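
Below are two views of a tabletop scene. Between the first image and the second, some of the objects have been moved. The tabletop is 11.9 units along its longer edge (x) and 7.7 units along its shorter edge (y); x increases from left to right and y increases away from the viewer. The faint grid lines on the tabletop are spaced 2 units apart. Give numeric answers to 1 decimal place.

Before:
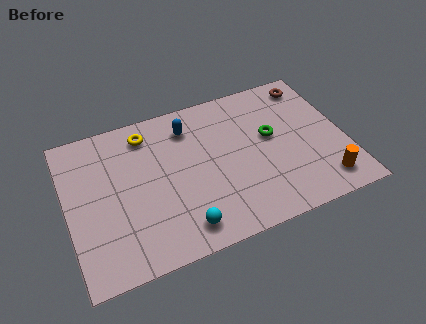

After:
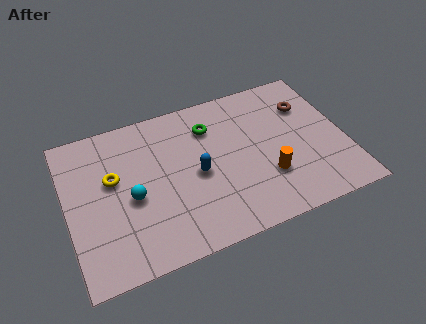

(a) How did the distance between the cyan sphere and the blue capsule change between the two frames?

-2.2

They were about 5.0 units apart before and 2.8 after — 2.2 units closer together.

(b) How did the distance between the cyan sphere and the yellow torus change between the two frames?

-3.9

The distance was about 5.3 in the first image and 1.4 in the second, so they moved 3.9 units closer together.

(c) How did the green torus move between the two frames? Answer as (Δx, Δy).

(-2.5, 1.4)

The green torus started near (8.8, 4.4) and ended near (6.3, 5.8).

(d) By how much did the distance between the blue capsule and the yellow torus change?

+1.8

The distance was about 1.8 in the first image and 3.6 in the second, so they moved 1.8 units further apart.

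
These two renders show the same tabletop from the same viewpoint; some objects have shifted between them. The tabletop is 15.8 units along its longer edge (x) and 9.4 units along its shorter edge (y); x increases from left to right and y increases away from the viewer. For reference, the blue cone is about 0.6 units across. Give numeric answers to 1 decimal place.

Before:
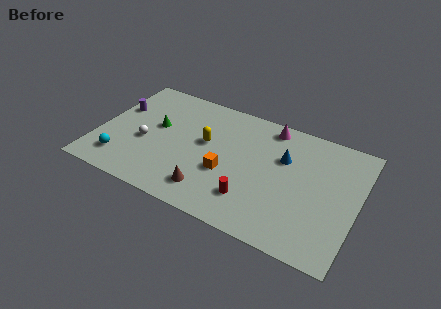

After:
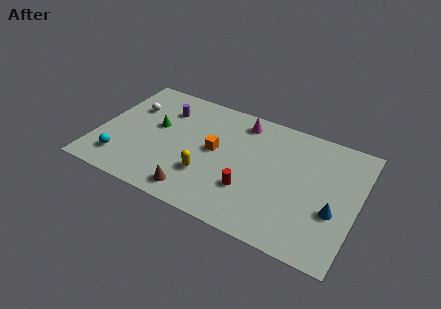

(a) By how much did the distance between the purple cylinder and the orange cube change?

-3.6

They were about 7.5 units apart before and 3.9 after — 3.6 units closer together.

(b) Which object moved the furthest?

the blue cone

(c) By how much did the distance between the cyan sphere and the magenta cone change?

-1.5

Before: roughly 10.6 units apart; after: 9.1. That's 1.5 units closer together.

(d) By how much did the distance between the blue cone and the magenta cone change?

+5.2

They were about 2.4 units apart before and 7.6 after — 5.2 units further apart.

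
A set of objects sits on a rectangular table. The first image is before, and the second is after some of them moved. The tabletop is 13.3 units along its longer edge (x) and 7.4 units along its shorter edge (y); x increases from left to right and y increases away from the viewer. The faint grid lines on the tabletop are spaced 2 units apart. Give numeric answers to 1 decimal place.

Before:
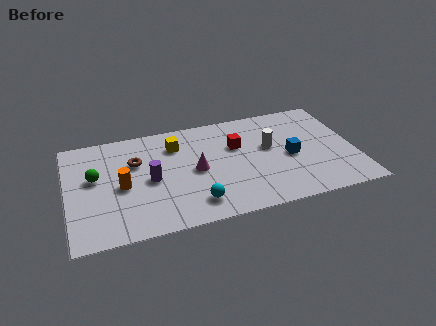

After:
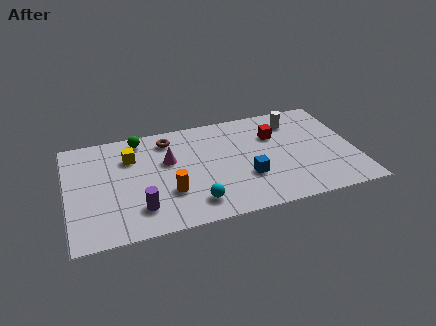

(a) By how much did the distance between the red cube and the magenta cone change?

+2.7

Before: roughly 2.3 units apart; after: 5.0. That's 2.7 units further apart.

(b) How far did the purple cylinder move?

1.9

The purple cylinder moved from about (3.8, 3.5) to (3.2, 1.7), a distance of √(0.6² + 1.8²) ≈ 1.9.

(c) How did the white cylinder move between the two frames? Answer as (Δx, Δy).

(1.3, 1.6)

From the two frames, the white cylinder sits at roughly (9.4, 4.3) before and (10.7, 5.9) after.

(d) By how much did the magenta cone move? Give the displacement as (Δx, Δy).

(-1.2, 1.0)

The magenta cone was at about (5.9, 3.6) and moved to about (4.7, 4.6).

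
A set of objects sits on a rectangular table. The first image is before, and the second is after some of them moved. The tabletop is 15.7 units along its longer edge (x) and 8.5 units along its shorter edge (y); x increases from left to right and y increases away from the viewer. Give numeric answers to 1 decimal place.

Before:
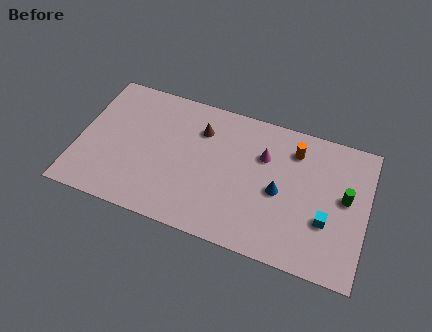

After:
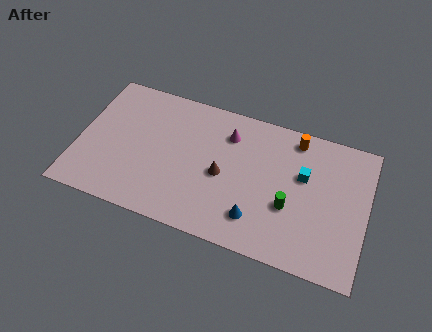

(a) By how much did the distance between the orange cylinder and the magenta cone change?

+1.9

Before: roughly 1.8 units apart; after: 3.7. That's 1.9 units further apart.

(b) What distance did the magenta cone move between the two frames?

2.1

The magenta cone moved from about (10.0, 5.8) to (8.0, 6.5), a distance of √(2.0² + 0.7²) ≈ 2.1.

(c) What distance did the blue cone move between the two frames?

2.3

The blue cone moved from about (11.0, 3.9) to (9.9, 1.9), a distance of √(1.1² + 2.0²) ≈ 2.3.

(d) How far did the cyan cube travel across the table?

2.7

From (13.6, 3.0) to (12.2, 5.3), the cyan cube covered √(1.4² + 2.3²) ≈ 2.7 units.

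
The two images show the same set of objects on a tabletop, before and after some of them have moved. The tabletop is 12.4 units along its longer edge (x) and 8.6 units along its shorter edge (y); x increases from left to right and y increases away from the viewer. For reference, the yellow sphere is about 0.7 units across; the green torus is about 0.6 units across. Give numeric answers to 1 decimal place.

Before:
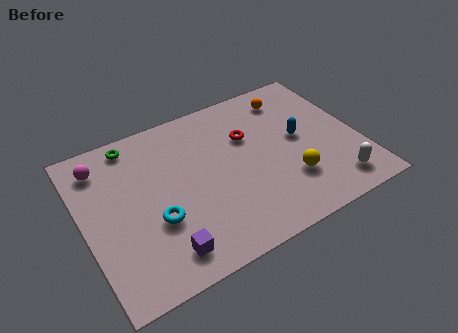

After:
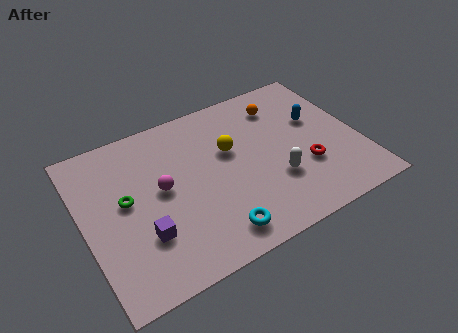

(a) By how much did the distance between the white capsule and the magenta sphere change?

-6.1

The distance was about 11.3 in the first image and 5.2 in the second, so they moved 6.1 units closer together.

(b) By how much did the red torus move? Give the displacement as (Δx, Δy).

(2.2, -2.8)

From the two frames, the red torus sits at roughly (7.6, 5.7) before and (9.8, 2.9) after.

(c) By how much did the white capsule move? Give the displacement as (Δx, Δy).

(-2.5, 1.4)

The white capsule started near (10.9, 1.4) and ended near (8.4, 2.8).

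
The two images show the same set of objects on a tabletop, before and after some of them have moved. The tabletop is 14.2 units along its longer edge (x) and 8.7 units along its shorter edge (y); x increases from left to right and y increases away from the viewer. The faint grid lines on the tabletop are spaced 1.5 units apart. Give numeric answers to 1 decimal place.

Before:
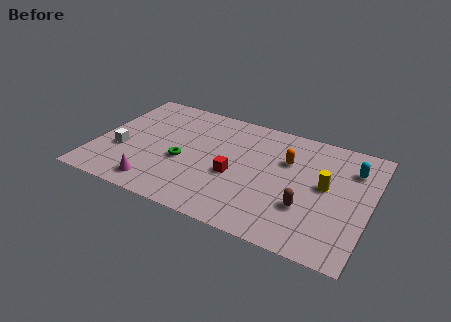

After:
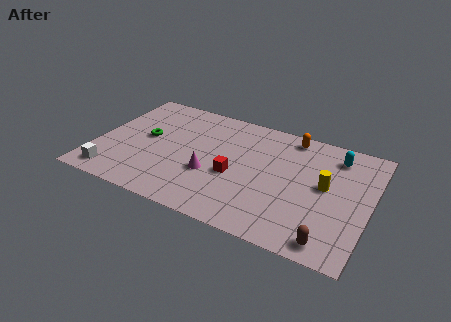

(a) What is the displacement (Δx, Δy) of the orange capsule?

(0.0, 1.9)

The orange capsule was at about (9.8, 5.8) and moved to about (9.8, 7.7).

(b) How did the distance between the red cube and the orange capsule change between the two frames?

+1.5

Before: roughly 3.3 units apart; after: 4.8. That's 1.5 units further apart.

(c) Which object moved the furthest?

the magenta cone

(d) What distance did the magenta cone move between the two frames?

3.2

From (3.5, 1.3) to (6.1, 3.2), the magenta cone covered √(2.6² + 1.9²) ≈ 3.2 units.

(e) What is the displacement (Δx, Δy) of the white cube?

(-0.2, -2.0)

The white cube was at about (1.4, 3.2) and moved to about (1.2, 1.2).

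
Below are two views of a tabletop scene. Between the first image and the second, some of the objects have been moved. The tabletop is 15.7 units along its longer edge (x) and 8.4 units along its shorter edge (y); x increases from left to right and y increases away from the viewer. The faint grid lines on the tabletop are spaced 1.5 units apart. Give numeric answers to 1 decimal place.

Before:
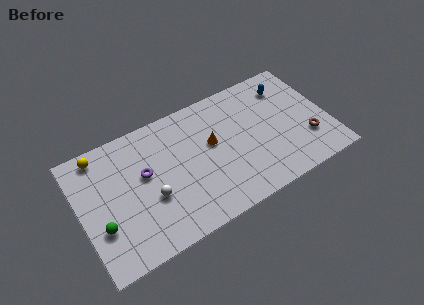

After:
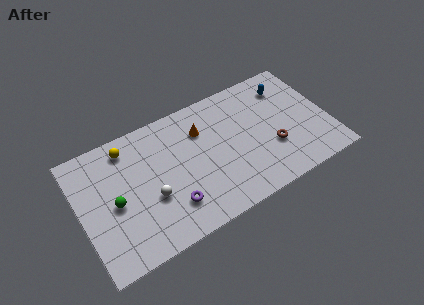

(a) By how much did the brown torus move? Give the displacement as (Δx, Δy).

(-2.2, 0.4)

The brown torus was at about (14.2, 2.5) and moved to about (12.0, 2.9).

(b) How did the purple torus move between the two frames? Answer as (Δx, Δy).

(1.3, -2.8)

From the two frames, the purple torus sits at roughly (4.1, 4.9) before and (5.4, 2.1) after.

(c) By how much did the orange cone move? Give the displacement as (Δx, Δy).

(-0.5, 1.2)

From the two frames, the orange cone sits at roughly (8.4, 4.9) before and (7.9, 6.1) after.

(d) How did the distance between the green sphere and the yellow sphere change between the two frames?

-1.2

The distance was about 4.6 in the first image and 3.4 in the second, so they moved 1.2 units closer together.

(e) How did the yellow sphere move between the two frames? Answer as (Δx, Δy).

(1.7, -0.3)

The yellow sphere started near (1.6, 7.4) and ended near (3.3, 7.1).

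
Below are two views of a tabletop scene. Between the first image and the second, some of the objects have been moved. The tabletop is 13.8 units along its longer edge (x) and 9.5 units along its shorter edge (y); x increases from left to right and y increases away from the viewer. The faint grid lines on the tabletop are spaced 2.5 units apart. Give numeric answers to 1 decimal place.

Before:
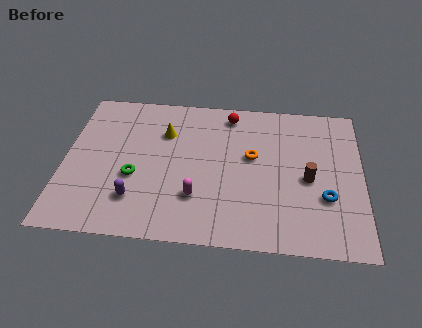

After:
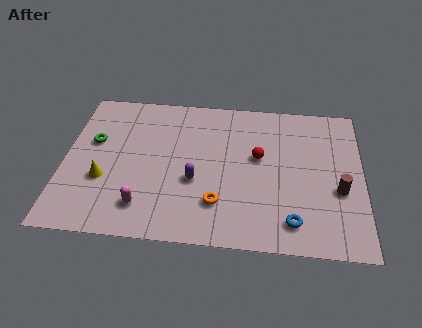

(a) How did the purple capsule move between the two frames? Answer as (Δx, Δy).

(2.7, 1.4)

From the two frames, the purple capsule sits at roughly (3.4, 2.3) before and (6.1, 3.7) after.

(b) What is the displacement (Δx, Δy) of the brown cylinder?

(1.4, -0.6)

The brown cylinder started near (11.3, 4.3) and ended near (12.7, 3.7).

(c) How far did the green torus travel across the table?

2.9

From (3.3, 3.7) to (1.3, 5.8), the green torus covered √(2.0² + 2.1²) ≈ 2.9 units.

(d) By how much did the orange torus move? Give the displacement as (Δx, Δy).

(-1.5, -3.1)

The orange torus was at about (8.7, 5.5) and moved to about (7.2, 2.4).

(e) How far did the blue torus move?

2.2

The blue torus moved from about (12.1, 3.2) to (10.6, 1.6), a distance of √(1.5² + 1.6²) ≈ 2.2.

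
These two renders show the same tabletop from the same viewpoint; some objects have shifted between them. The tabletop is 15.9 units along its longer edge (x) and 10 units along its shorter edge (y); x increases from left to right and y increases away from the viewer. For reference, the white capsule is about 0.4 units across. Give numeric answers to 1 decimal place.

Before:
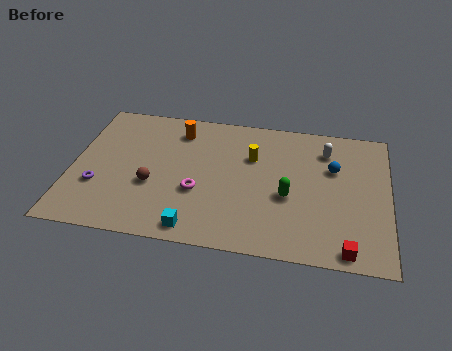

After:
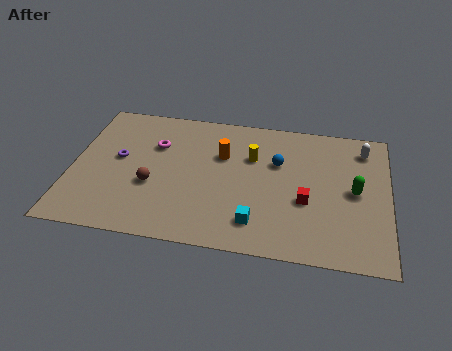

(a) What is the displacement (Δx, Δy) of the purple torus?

(0.9, 2.2)

The purple torus started near (1.4, 3.3) and ended near (2.3, 5.5).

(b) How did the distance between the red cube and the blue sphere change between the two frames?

-2.7

Before: roughly 5.7 units apart; after: 3.0. That's 2.7 units closer together.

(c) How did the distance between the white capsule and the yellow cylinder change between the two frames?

+1.9

They were about 3.9 units apart before and 5.8 after — 1.9 units further apart.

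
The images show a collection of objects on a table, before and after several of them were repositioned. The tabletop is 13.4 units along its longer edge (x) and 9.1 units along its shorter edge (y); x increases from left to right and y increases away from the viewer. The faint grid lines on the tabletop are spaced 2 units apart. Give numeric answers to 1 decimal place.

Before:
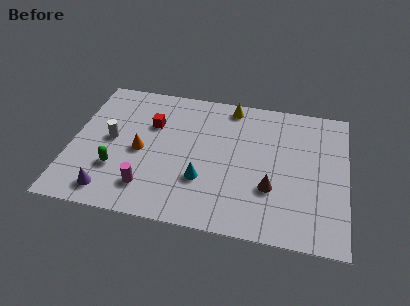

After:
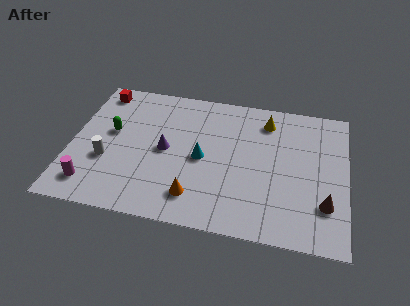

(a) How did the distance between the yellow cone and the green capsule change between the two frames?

+0.3

Before: roughly 7.5 units apart; after: 7.8. That's 0.3 units further apart.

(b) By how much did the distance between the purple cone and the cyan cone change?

-2.9

Before: roughly 4.7 units apart; after: 1.8. That's 2.9 units closer together.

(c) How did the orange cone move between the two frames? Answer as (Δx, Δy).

(2.8, -2.4)

The orange cone started near (3.4, 4.2) and ended near (6.2, 1.8).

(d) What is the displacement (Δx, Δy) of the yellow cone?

(1.8, -0.7)

From the two frames, the yellow cone sits at roughly (7.6, 8.1) before and (9.4, 7.4) after.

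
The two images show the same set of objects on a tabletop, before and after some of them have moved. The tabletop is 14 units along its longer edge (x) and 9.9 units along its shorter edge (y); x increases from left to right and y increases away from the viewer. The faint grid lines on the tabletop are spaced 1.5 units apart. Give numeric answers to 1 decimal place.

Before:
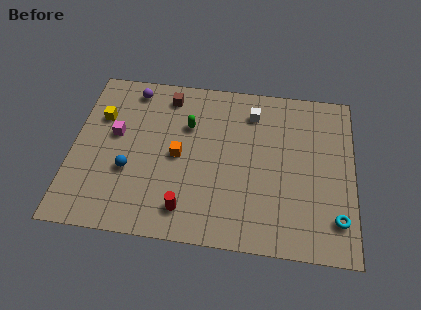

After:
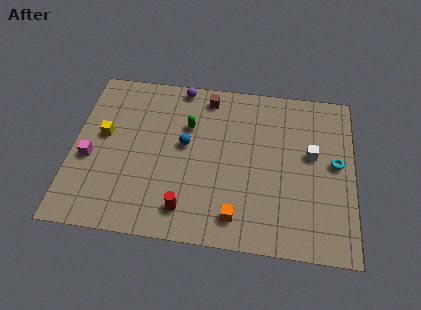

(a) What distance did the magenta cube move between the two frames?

2.0

The magenta cube moved from about (2.1, 5.7) to (0.9, 4.1), a distance of √(1.2² + 1.6²) ≈ 2.0.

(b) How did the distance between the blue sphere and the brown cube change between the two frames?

-1.8

Before: roughly 5.1 units apart; after: 3.3. That's 1.8 units closer together.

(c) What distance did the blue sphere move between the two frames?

3.3

The blue sphere moved from about (2.9, 3.6) to (5.6, 5.5), a distance of √(2.7² + 1.9²) ≈ 3.3.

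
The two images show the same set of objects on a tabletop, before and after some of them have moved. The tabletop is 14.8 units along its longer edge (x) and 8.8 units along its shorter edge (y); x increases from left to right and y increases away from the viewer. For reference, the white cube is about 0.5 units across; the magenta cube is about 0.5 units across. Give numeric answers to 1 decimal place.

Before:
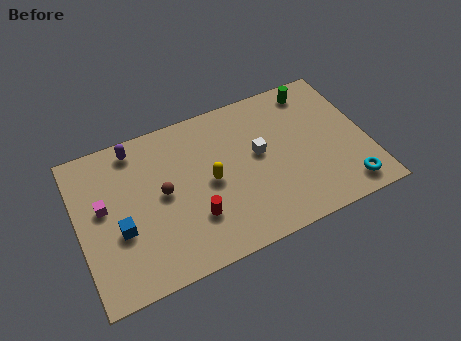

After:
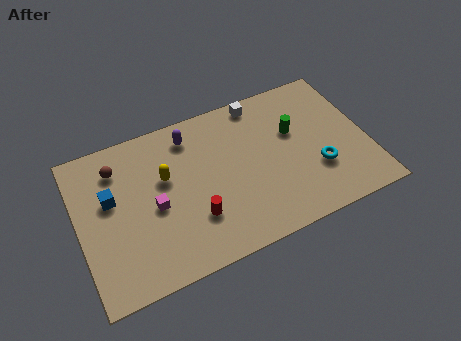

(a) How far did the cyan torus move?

2.1

From (13.4, 1.3) to (12.1, 2.9), the cyan torus covered √(1.3² + 1.6²) ≈ 2.1 units.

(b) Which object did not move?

the red cylinder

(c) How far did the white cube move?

3.0

The white cube moved from about (9.3, 4.9) to (9.7, 7.9), a distance of √(0.4² + 3.0²) ≈ 3.0.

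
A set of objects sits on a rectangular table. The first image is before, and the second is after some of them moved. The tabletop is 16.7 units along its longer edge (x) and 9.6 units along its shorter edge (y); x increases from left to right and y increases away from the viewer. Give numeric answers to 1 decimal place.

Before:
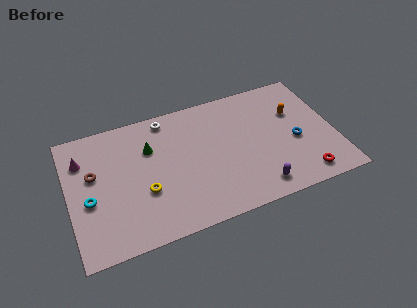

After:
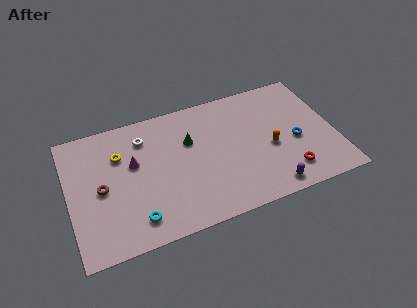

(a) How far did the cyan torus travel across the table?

3.5

The cyan torus moved from about (1.2, 4.0) to (3.9, 1.7), a distance of √(2.7² + 2.3²) ≈ 3.5.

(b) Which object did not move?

the blue torus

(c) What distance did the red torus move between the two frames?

1.1

From (14.4, 1.3) to (13.5, 1.9), the red torus covered √(0.9² + 0.6²) ≈ 1.1 units.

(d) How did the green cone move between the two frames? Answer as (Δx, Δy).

(2.5, -0.3)

From the two frames, the green cone sits at roughly (5.2, 6.6) before and (7.7, 6.3) after.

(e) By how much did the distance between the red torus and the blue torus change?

-0.5

The distance was about 2.8 in the first image and 2.3 in the second, so they moved 0.5 units closer together.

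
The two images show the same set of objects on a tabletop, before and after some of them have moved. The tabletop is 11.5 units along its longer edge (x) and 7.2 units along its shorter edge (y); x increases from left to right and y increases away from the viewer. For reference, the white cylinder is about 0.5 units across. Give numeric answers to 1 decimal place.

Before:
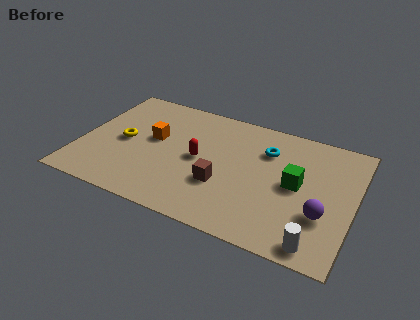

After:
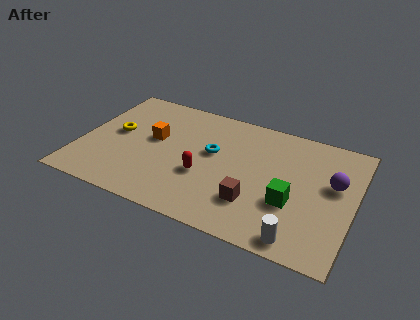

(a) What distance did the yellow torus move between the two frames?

0.6

The yellow torus moved from about (1.8, 3.5) to (1.4, 3.9), a distance of √(0.4² + 0.4²) ≈ 0.6.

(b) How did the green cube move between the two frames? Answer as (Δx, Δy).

(-0.1, -1.1)

The green cube was at about (9.1, 3.7) and moved to about (9.0, 2.6).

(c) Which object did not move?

the orange cube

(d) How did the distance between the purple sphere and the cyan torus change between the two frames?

+1.3

Before: roughly 3.8 units apart; after: 5.1. That's 1.3 units further apart.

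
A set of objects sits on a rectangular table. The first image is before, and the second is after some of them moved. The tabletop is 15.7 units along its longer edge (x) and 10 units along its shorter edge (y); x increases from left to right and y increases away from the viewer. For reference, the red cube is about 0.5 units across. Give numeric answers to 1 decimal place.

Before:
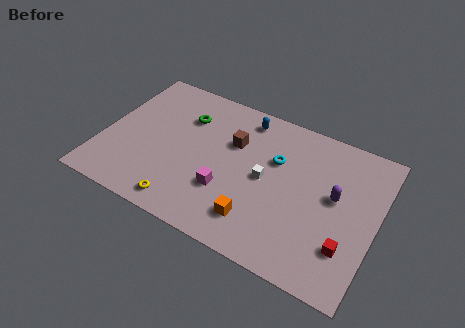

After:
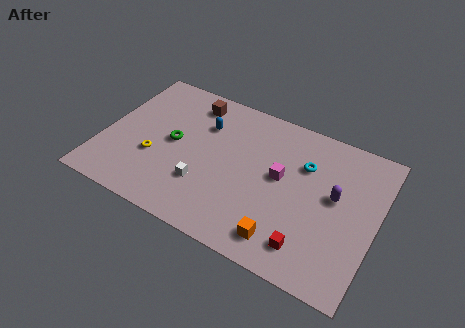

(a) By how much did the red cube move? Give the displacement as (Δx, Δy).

(-2.0, -0.9)

From the two frames, the red cube sits at roughly (14.3, 2.7) before and (12.3, 1.8) after.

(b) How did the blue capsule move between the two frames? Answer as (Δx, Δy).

(-2.2, -1.5)

From the two frames, the blue capsule sits at roughly (7.7, 8.6) before and (5.5, 7.1) after.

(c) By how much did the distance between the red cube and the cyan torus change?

-0.7

Before: roughly 5.9 units apart; after: 5.2. That's 0.7 units closer together.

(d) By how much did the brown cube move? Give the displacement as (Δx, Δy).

(-2.7, 1.8)

The brown cube was at about (7.3, 6.6) and moved to about (4.6, 8.4).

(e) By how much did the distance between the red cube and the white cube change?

+0.9

The distance was about 5.4 in the first image and 6.3 in the second, so they moved 0.9 units further apart.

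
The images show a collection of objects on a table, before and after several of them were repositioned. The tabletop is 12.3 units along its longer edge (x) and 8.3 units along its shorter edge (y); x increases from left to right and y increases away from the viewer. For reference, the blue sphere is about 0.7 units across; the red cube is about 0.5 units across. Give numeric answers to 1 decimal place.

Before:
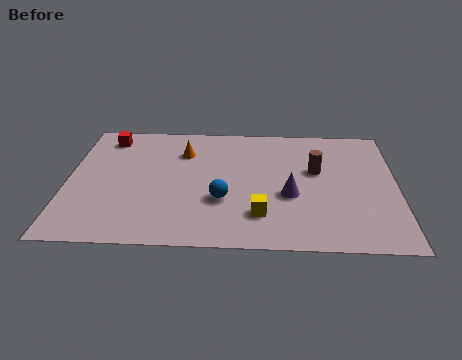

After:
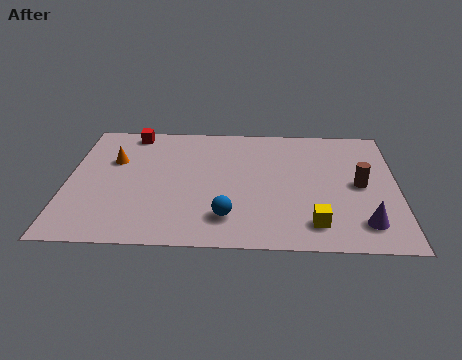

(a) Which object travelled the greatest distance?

the purple cone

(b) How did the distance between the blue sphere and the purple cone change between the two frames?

+2.5

Before: roughly 2.5 units apart; after: 5.0. That's 2.5 units further apart.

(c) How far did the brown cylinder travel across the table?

1.8

The brown cylinder moved from about (9.3, 5.0) to (10.9, 4.1), a distance of √(1.6² + 0.9²) ≈ 1.8.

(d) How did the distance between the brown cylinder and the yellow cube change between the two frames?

-0.6

They were about 3.7 units apart before and 3.1 after — 0.6 units closer together.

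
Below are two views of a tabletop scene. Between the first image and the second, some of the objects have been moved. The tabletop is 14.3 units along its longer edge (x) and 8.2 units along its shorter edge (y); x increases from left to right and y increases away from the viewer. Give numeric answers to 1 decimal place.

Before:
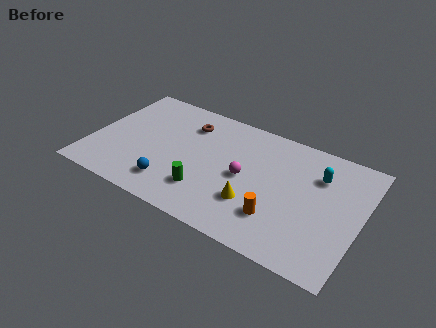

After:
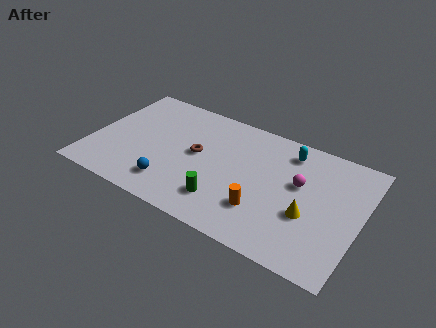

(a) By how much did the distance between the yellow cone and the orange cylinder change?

+1.1

Before: roughly 1.3 units apart; after: 2.4. That's 1.1 units further apart.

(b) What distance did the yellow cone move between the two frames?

2.9

The yellow cone was near (8.9, 2.5) before and (11.7, 3.1) after, so it travelled √(2.8² + 0.6²) ≈ 2.9 units.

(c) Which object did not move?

the blue sphere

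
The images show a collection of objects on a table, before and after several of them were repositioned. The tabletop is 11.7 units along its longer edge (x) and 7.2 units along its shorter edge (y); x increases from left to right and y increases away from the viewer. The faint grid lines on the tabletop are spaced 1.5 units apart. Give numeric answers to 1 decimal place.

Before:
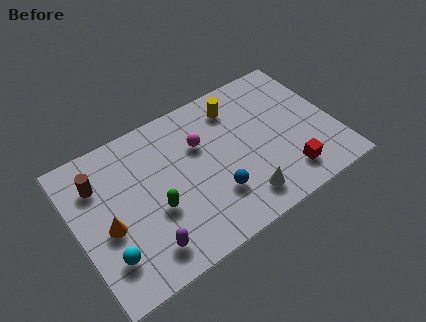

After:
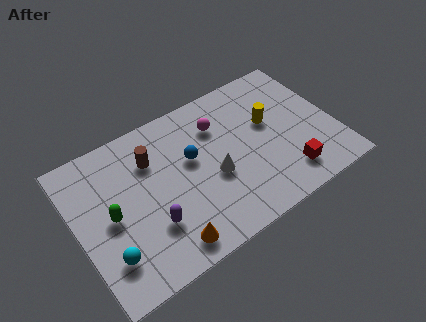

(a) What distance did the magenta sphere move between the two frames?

1.0

The magenta sphere was near (5.8, 4.8) before and (6.7, 5.3) after, so it travelled √(0.9² + 0.5²) ≈ 1.0 units.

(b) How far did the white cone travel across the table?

2.0

From (7.1, 1.3) to (6.1, 3.0), the white cone covered √(1.0² + 1.7²) ≈ 2.0 units.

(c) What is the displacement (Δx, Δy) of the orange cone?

(2.3, -2.1)

The orange cone started near (1.3, 3.1) and ended near (3.6, 1.0).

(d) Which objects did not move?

the red cube and the cyan sphere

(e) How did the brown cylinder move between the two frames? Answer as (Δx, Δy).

(2.4, -0.1)

The brown cylinder started near (1.2, 5.3) and ended near (3.6, 5.2).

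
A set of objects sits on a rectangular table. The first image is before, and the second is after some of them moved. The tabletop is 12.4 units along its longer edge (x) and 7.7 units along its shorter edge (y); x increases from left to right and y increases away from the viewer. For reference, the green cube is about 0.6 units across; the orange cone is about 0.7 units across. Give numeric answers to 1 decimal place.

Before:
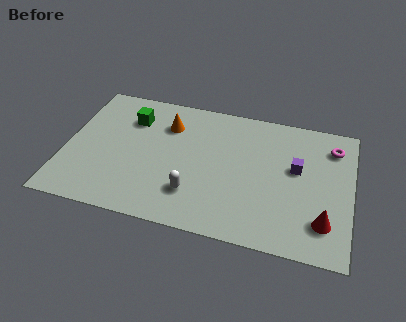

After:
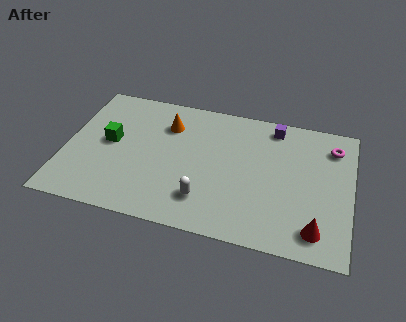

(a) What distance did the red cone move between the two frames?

0.6

The red cone was near (11.3, 1.8) before and (11.0, 1.3) after, so it travelled √(0.3² + 0.5²) ≈ 0.6 units.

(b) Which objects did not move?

the orange cone and the magenta torus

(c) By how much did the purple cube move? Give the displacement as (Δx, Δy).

(-1.1, 2.2)

The purple cube started near (10.0, 4.5) and ended near (8.9, 6.7).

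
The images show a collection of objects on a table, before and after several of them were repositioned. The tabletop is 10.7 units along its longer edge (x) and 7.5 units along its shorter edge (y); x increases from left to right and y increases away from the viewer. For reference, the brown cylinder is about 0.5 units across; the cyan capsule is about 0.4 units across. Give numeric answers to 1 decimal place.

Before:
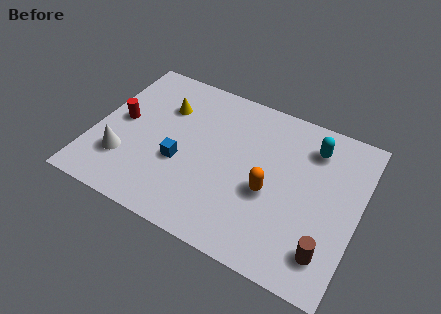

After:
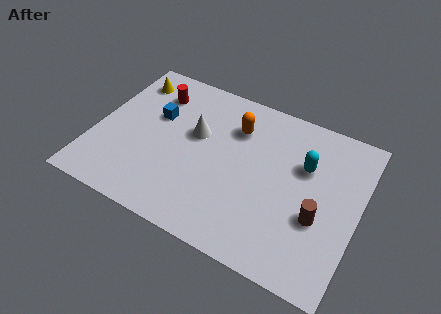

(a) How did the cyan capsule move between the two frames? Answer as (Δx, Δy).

(-0.2, -1.0)

From the two frames, the cyan capsule sits at roughly (8.6, 5.9) before and (8.4, 4.9) after.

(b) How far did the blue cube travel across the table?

2.2

The blue cube moved from about (3.6, 2.9) to (2.3, 4.7), a distance of √(1.3² + 1.8²) ≈ 2.2.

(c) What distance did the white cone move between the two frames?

3.5

The white cone was near (1.4, 2.1) before and (4.0, 4.5) after, so it travelled √(2.6² + 2.4²) ≈ 3.5 units.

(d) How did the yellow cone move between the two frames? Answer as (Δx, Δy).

(-1.6, 0.8)

From the two frames, the yellow cone sits at roughly (2.6, 5.3) before and (1.0, 6.1) after.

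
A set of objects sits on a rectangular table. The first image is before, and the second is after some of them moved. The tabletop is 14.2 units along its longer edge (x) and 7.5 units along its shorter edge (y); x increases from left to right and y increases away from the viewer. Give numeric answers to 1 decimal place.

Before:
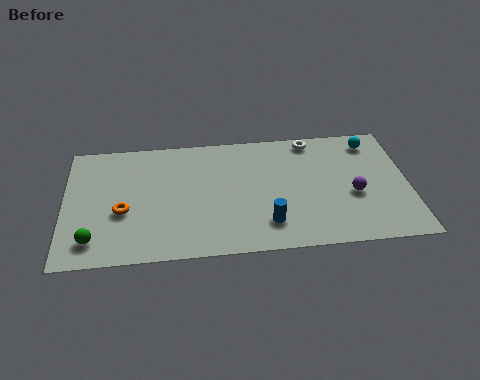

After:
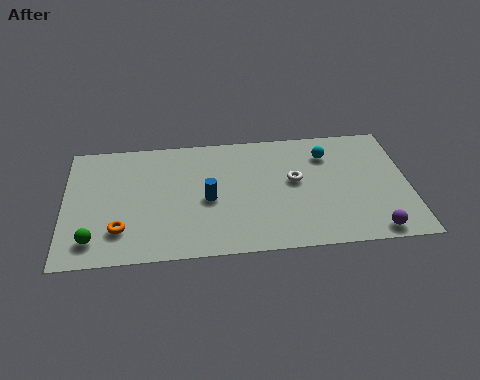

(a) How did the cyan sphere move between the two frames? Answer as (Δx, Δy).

(-1.9, -0.6)

From the two frames, the cyan sphere sits at roughly (12.8, 6.3) before and (10.9, 5.7) after.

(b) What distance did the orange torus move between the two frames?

1.1

From (2.4, 3.0) to (2.3, 1.9), the orange torus covered √(0.1² + 1.1²) ≈ 1.1 units.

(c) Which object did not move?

the green sphere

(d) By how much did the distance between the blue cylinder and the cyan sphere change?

-0.9

Before: roughly 6.4 units apart; after: 5.5. That's 0.9 units closer together.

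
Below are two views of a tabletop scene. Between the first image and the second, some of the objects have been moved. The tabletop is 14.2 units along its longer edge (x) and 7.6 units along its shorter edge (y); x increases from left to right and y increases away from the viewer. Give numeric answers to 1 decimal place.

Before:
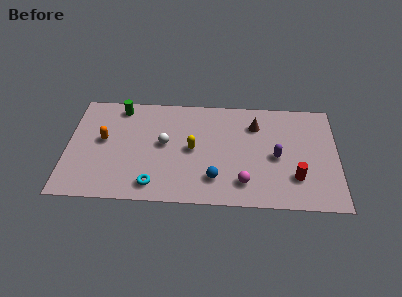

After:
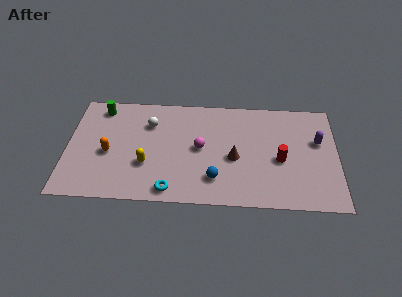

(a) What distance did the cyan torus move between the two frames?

0.9

From (4.6, 1.2) to (5.5, 0.9), the cyan torus covered √(0.9² + 0.3²) ≈ 0.9 units.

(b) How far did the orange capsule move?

0.9

From (1.9, 4.2) to (2.2, 3.3), the orange capsule covered √(0.3² + 0.9²) ≈ 0.9 units.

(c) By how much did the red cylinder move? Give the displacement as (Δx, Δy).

(-0.8, 1.2)

From the two frames, the red cylinder sits at roughly (12.0, 2.1) before and (11.2, 3.3) after.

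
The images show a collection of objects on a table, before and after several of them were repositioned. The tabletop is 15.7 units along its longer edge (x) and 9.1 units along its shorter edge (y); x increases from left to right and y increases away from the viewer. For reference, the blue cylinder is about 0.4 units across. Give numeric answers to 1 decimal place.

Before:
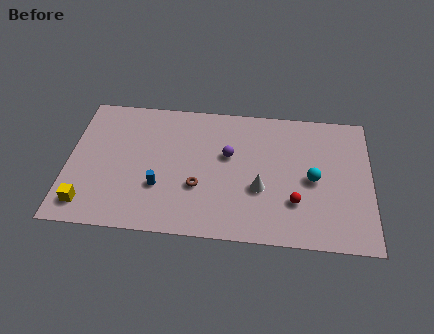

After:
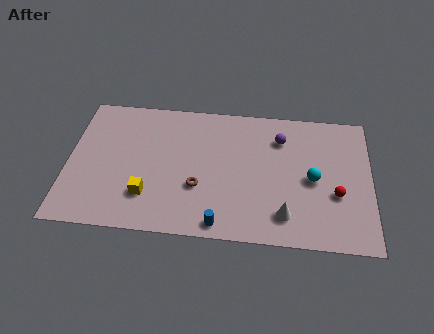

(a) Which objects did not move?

the brown torus and the cyan sphere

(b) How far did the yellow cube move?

3.2

From (1.1, 1.5) to (4.2, 2.4), the yellow cube covered √(3.1² + 0.9²) ≈ 3.2 units.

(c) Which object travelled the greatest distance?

the blue cylinder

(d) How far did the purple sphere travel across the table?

3.0

The purple sphere was near (8.3, 5.5) before and (11.0, 6.9) after, so it travelled √(2.7² + 1.4²) ≈ 3.0 units.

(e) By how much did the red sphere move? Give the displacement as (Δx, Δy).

(2.1, 0.7)

The red sphere was at about (11.8, 2.7) and moved to about (13.9, 3.4).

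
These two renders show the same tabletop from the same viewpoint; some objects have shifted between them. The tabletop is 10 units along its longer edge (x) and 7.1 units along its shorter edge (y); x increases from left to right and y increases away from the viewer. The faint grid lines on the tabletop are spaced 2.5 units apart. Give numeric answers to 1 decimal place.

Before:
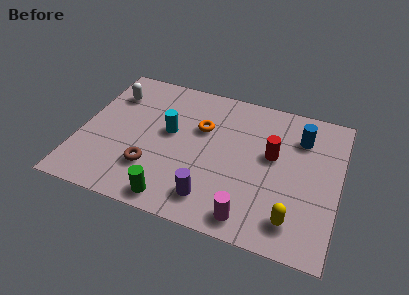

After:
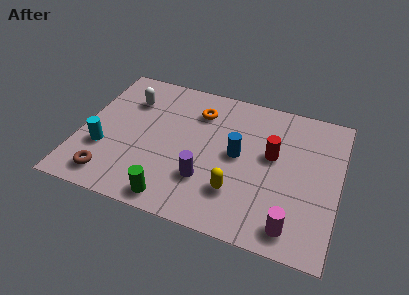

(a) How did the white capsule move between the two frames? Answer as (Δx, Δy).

(0.7, -0.1)

The white capsule was at about (1.0, 5.3) and moved to about (1.7, 5.2).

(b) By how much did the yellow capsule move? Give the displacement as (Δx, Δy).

(-2.2, 0.6)

The yellow capsule was at about (8.4, 1.3) and moved to about (6.2, 1.9).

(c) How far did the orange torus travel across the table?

0.8

From (4.6, 4.6) to (4.4, 5.4), the orange torus covered √(0.2² + 0.8²) ≈ 0.8 units.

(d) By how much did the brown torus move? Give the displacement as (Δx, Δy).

(-1.5, -0.9)

The brown torus started near (2.9, 2.0) and ended near (1.4, 1.1).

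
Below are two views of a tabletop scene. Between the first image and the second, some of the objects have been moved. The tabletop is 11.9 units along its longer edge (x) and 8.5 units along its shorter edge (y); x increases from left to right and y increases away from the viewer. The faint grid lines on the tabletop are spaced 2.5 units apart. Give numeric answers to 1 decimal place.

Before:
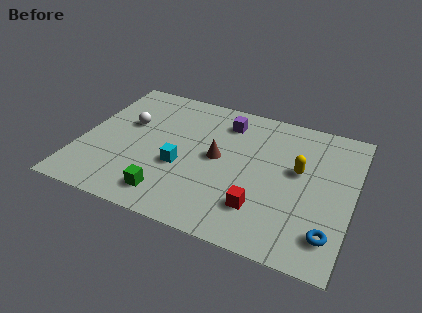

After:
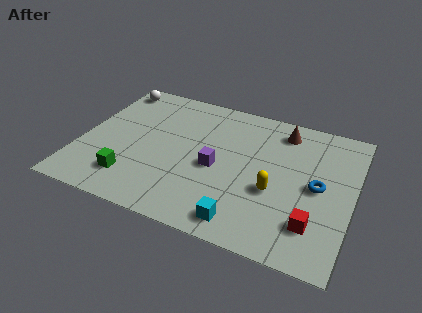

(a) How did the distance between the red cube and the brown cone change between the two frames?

+2.3

They were about 3.1 units apart before and 5.4 after — 2.3 units further apart.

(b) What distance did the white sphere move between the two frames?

2.4

From (1.9, 5.2) to (0.9, 7.4), the white sphere covered √(1.0² + 2.2²) ≈ 2.4 units.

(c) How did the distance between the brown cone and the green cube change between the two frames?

+4.6

They were about 3.5 units apart before and 8.1 after — 4.6 units further apart.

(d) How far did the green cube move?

1.7

The green cube was near (4.2, 1.4) before and (2.5, 1.8) after, so it travelled √(1.7² + 0.4²) ≈ 1.7 units.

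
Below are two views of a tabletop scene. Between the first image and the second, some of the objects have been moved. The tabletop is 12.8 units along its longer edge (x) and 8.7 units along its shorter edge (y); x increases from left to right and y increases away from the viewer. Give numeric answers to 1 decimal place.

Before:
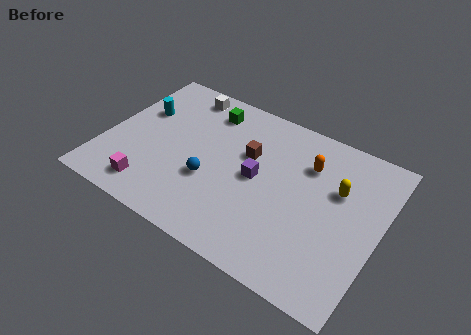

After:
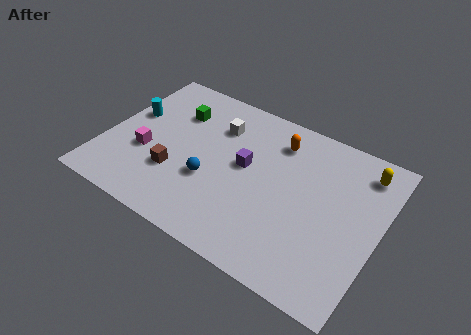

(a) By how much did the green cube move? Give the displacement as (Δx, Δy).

(-1.4, -0.8)

The green cube started near (4.3, 7.1) and ended near (2.9, 6.3).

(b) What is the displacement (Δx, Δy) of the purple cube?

(-0.6, 0.4)

The purple cube was at about (7.1, 4.4) and moved to about (6.5, 4.8).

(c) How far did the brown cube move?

4.0

The brown cube was near (6.5, 5.5) before and (3.5, 2.8) after, so it travelled √(3.0² + 2.7²) ≈ 4.0 units.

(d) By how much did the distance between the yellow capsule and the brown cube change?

+5.1

Before: roughly 4.2 units apart; after: 9.3. That's 5.1 units further apart.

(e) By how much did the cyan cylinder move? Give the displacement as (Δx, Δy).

(-0.4, -0.4)

The cyan cylinder started near (1.3, 5.6) and ended near (0.9, 5.2).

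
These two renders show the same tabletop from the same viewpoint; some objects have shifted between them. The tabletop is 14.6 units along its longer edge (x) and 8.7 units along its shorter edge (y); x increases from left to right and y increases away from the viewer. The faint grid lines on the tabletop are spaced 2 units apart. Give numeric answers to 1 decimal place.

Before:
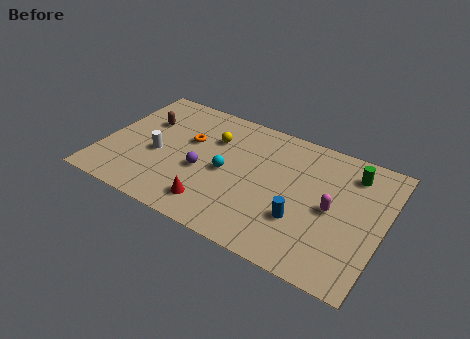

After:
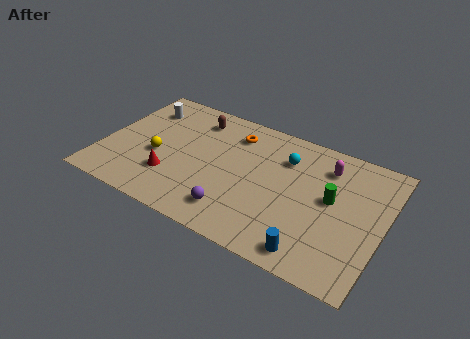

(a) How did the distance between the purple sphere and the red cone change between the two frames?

+1.4

They were about 2.2 units apart before and 3.6 after — 1.4 units further apart.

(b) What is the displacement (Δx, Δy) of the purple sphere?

(2.0, -1.9)

The purple sphere started near (5.3, 3.6) and ended near (7.3, 1.7).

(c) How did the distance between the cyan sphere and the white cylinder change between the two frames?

+4.1

They were about 3.6 units apart before and 7.7 after — 4.1 units further apart.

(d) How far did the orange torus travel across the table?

2.7

From (4.3, 5.4) to (6.5, 6.9), the orange torus covered √(2.2² + 1.5²) ≈ 2.7 units.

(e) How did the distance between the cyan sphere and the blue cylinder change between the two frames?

+1.4

The distance was about 4.3 in the first image and 5.7 in the second, so they moved 1.4 units further apart.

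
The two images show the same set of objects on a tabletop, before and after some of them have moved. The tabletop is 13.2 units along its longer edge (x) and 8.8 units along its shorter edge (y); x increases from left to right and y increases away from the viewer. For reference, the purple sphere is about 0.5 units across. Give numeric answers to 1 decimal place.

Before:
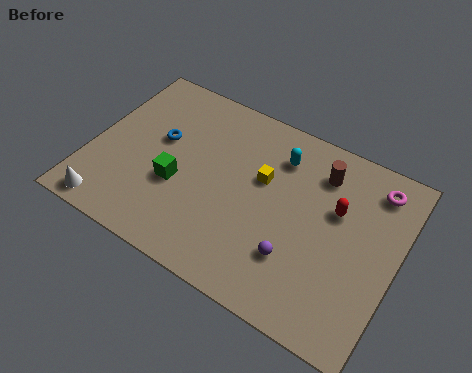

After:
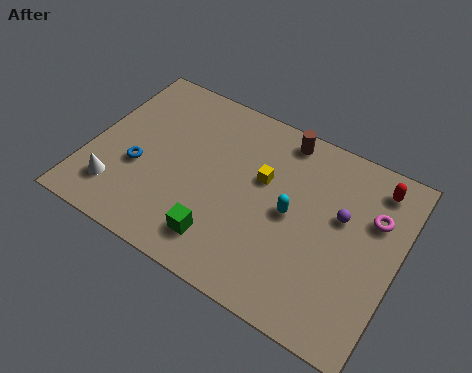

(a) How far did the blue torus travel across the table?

1.9

The blue torus was near (2.8, 5.2) before and (2.2, 3.4) after, so it travelled √(0.6² + 1.8²) ≈ 1.9 units.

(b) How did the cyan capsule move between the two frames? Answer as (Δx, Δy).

(0.9, -2.4)

From the two frames, the cyan capsule sits at roughly (7.8, 6.8) before and (8.7, 4.4) after.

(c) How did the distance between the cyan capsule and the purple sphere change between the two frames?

-2.3

The distance was about 4.5 in the first image and 2.2 in the second, so they moved 2.3 units closer together.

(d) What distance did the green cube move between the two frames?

2.8

The green cube was near (3.9, 3.4) before and (6.1, 1.7) after, so it travelled √(2.2² + 1.7²) ≈ 2.8 units.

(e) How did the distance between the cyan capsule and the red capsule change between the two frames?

+1.4

Before: roughly 3.0 units apart; after: 4.4. That's 1.4 units further apart.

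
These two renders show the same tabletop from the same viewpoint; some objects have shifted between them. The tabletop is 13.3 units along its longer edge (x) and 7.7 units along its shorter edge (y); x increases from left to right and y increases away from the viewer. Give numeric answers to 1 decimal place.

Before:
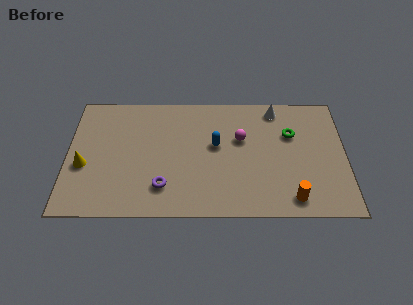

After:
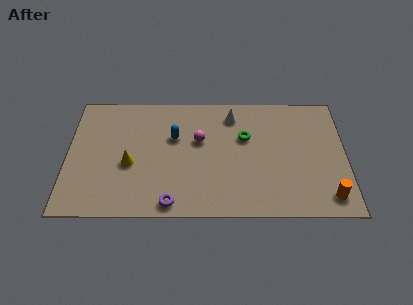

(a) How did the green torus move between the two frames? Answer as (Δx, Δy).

(-2.2, -0.2)

From the two frames, the green torus sits at roughly (10.7, 5.1) before and (8.5, 4.9) after.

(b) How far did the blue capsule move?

2.1

From (7.1, 4.4) to (5.1, 4.9), the blue capsule covered √(2.0² + 0.5²) ≈ 2.1 units.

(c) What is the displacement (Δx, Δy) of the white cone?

(-2.1, -0.4)

From the two frames, the white cone sits at roughly (10.0, 6.7) before and (7.9, 6.3) after.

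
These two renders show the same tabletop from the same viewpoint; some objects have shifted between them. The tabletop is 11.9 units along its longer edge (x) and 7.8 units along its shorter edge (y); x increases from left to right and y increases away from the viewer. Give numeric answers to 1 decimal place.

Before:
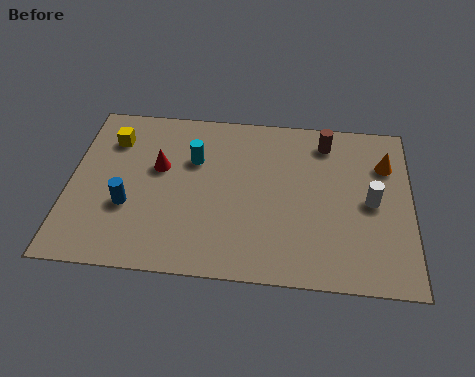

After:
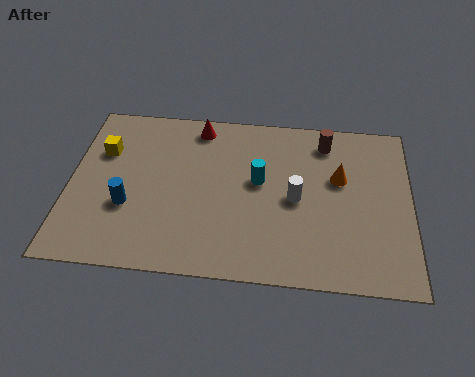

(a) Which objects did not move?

the blue cylinder and the brown cylinder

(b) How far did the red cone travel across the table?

2.5

The red cone moved from about (3.1, 4.7) to (4.4, 6.8), a distance of √(1.3² + 2.1²) ≈ 2.5.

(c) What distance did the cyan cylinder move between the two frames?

2.4

The cyan cylinder was near (4.3, 5.2) before and (6.6, 4.4) after, so it travelled √(2.3² + 0.8²) ≈ 2.4 units.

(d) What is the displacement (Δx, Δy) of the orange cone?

(-1.6, -0.8)

The orange cone was at about (11.0, 5.6) and moved to about (9.4, 4.8).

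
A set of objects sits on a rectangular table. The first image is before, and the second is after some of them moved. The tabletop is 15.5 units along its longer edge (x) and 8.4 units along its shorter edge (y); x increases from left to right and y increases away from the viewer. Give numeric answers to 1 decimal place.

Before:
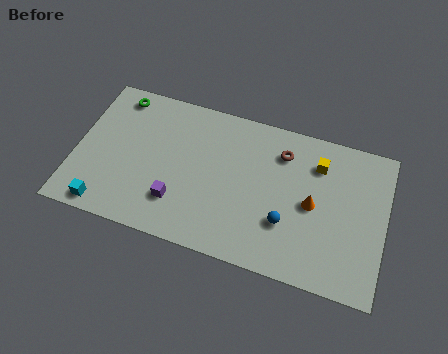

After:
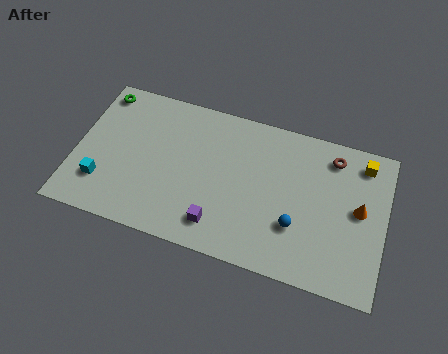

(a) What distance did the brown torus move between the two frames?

2.5

From (10.2, 6.5) to (12.7, 7.0), the brown torus covered √(2.5² + 0.5²) ≈ 2.5 units.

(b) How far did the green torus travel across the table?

0.9

The green torus moved from about (1.8, 7.3) to (0.9, 7.3), a distance of √(0.9² + 0.0²) ≈ 0.9.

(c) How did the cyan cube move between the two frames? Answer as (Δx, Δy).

(-0.3, 1.3)

From the two frames, the cyan cube sits at roughly (1.8, 0.9) before and (1.5, 2.2) after.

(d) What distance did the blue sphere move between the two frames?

0.5

From (10.7, 2.7) to (11.2, 2.7), the blue sphere covered √(0.5² + 0.0²) ≈ 0.5 units.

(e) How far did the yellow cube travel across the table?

2.3

The yellow cube moved from about (12.0, 6.4) to (14.2, 7.1), a distance of √(2.2² + 0.7²) ≈ 2.3.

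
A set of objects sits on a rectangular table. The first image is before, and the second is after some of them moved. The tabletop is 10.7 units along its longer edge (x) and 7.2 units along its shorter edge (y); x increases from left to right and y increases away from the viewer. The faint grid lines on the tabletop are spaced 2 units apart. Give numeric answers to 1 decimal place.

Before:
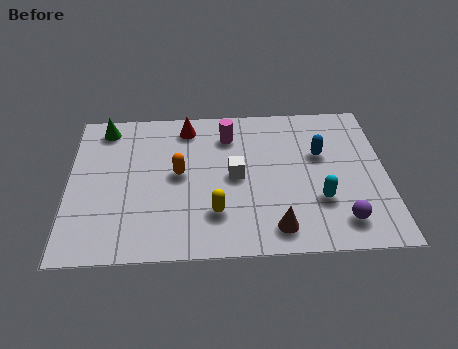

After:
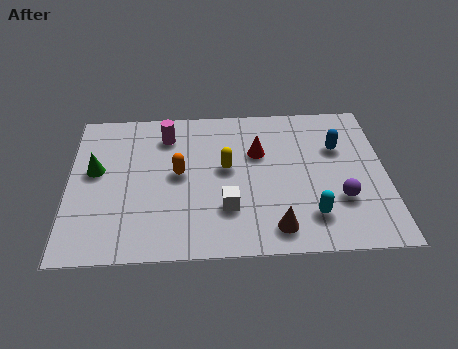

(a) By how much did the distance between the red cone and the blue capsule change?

-2.1

Before: roughly 4.8 units apart; after: 2.7. That's 2.1 units closer together.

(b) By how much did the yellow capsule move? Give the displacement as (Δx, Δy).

(0.4, 2.1)

The yellow capsule started near (4.9, 1.9) and ended near (5.3, 4.0).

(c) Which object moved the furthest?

the red cone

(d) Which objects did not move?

the orange capsule and the brown cone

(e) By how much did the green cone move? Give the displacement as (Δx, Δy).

(-0.3, -2.1)

The green cone started near (1.2, 6.2) and ended near (0.9, 4.1).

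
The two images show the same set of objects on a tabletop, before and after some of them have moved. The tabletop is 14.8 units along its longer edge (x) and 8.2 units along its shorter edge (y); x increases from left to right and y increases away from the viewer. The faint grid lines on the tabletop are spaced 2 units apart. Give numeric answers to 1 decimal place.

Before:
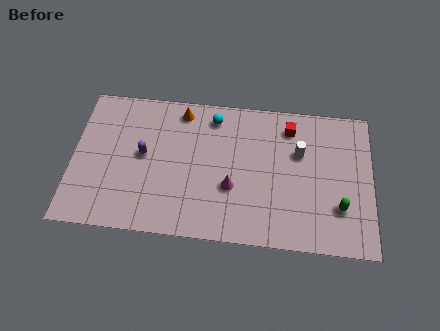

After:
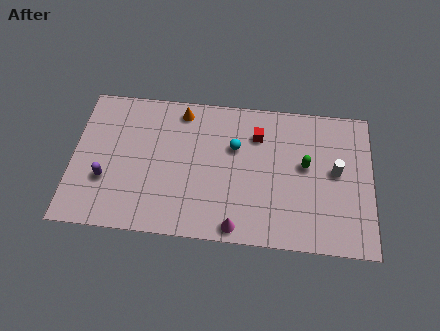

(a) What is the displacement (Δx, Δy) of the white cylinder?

(1.8, -0.9)

The white cylinder was at about (11.2, 5.3) and moved to about (13.0, 4.4).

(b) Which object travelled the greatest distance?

the green capsule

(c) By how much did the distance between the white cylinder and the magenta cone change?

+2.0

The distance was about 4.0 in the first image and 6.0 in the second, so they moved 2.0 units further apart.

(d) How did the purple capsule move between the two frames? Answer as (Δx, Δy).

(-1.8, -1.6)

The purple capsule was at about (3.5, 4.4) and moved to about (1.7, 2.8).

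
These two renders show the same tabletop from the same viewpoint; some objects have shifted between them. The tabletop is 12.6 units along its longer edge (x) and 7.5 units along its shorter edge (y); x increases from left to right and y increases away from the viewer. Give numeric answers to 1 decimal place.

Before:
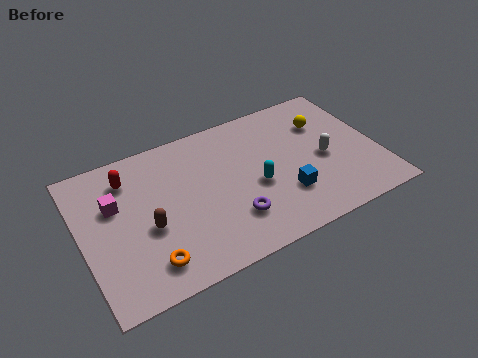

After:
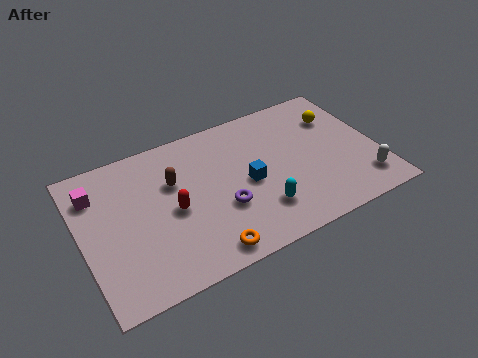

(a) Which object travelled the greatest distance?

the red capsule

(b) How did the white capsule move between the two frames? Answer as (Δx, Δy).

(1.4, -1.9)

The white capsule was at about (10.3, 3.4) and moved to about (11.7, 1.5).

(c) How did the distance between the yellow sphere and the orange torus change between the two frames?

-1.2

They were about 9.0 units apart before and 7.8 after — 1.2 units closer together.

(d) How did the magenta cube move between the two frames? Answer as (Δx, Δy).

(-0.7, 0.9)

The magenta cube was at about (1.5, 4.8) and moved to about (0.8, 5.7).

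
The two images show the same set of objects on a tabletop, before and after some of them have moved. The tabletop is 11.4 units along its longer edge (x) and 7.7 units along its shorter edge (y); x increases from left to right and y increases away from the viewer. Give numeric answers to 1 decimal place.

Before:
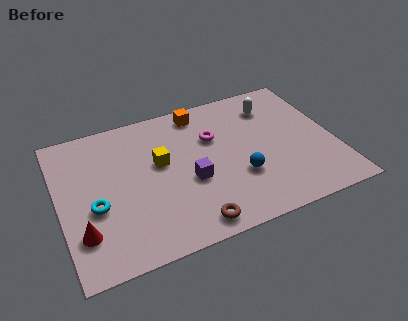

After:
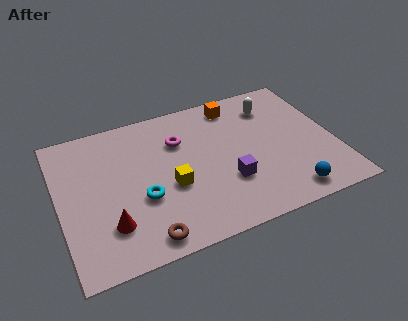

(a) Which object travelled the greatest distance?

the blue sphere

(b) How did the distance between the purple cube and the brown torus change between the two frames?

+1.7

The distance was about 2.2 in the first image and 3.9 in the second, so they moved 1.7 units further apart.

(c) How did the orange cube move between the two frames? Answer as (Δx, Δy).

(1.5, -0.1)

The orange cube was at about (6.1, 6.7) and moved to about (7.6, 6.6).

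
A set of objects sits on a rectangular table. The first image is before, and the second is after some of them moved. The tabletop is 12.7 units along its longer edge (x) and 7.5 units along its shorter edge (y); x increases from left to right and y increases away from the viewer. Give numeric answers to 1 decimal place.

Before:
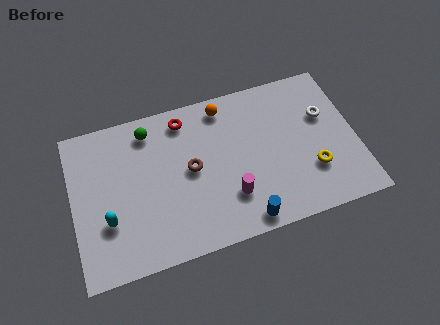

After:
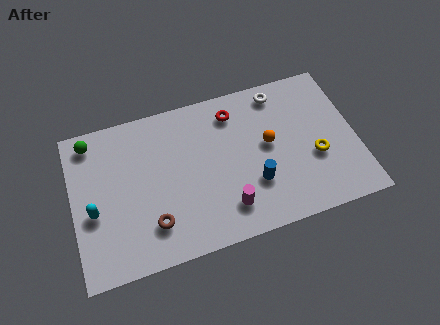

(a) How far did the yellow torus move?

0.6

The yellow torus was near (10.6, 2.3) before and (10.8, 2.9) after, so it travelled √(0.2² + 0.6²) ≈ 0.6 units.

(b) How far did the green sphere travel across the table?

2.6

The green sphere moved from about (3.6, 6.3) to (1.0, 6.5), a distance of √(2.6² + 0.2²) ≈ 2.6.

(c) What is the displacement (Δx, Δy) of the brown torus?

(-1.9, -2.1)

The brown torus was at about (5.3, 3.9) and moved to about (3.4, 1.8).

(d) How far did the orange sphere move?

3.0

The orange sphere was near (7.0, 6.5) before and (8.8, 4.1) after, so it travelled √(1.8² + 2.4²) ≈ 3.0 units.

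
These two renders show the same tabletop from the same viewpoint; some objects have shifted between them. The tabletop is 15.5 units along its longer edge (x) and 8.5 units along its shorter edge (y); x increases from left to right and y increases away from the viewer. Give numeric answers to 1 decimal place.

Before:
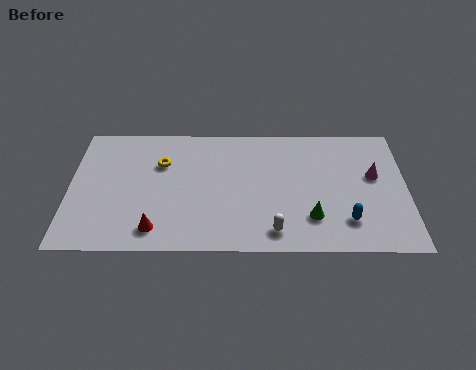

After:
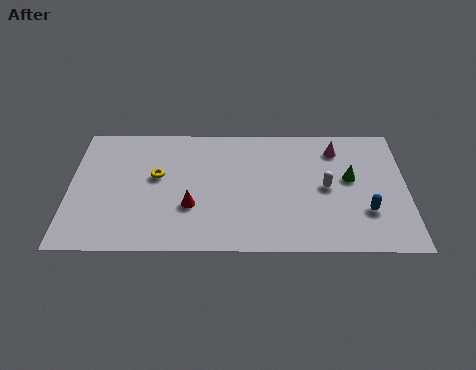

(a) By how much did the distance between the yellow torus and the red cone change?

-1.8

They were about 4.4 units apart before and 2.6 after — 1.8 units closer together.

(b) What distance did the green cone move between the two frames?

3.2

The green cone was near (11.1, 2.2) before and (12.9, 4.8) after, so it travelled √(1.8² + 2.6²) ≈ 3.2 units.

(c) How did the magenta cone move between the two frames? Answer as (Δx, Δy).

(-1.7, 1.8)

The magenta cone was at about (14.0, 5.0) and moved to about (12.3, 6.8).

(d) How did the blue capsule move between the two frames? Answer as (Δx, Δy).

(0.9, 0.6)

The blue capsule started near (12.7, 2.0) and ended near (13.6, 2.6).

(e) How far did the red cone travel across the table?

2.2

From (4.0, 1.4) to (5.6, 2.9), the red cone covered √(1.6² + 1.5²) ≈ 2.2 units.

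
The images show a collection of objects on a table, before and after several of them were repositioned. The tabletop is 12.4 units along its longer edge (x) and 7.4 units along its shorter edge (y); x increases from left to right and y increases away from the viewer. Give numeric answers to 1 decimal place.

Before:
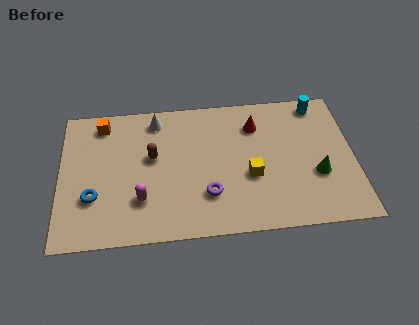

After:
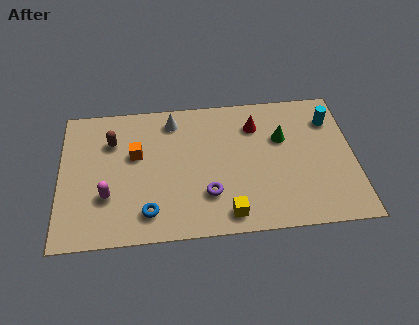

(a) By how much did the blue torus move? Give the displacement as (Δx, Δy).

(2.3, -1.0)

The blue torus was at about (1.4, 2.4) and moved to about (3.7, 1.4).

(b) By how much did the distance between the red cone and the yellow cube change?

+2.1

They were about 2.7 units apart before and 4.8 after — 2.1 units further apart.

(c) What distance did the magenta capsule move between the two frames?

1.4

The magenta capsule moved from about (3.4, 2.1) to (2.0, 2.4), a distance of √(1.4² + 0.3²) ≈ 1.4.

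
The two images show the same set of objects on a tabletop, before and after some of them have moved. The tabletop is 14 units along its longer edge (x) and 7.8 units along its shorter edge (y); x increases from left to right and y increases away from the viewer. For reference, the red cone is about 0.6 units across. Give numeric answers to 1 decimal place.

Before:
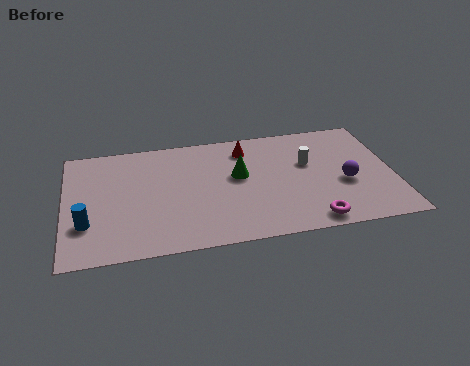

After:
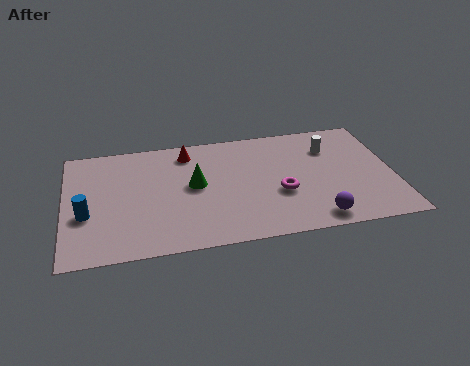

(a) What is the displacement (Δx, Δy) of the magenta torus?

(-1.2, 2.1)

The magenta torus started near (10.3, 0.9) and ended near (9.1, 3.0).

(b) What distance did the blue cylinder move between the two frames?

0.6

The blue cylinder was near (0.9, 2.4) before and (0.9, 3.0) after, so it travelled √(0.0² + 0.6²) ≈ 0.6 units.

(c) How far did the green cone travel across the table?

1.9

The green cone moved from about (7.4, 4.5) to (5.5, 4.2), a distance of √(1.9² + 0.3²) ≈ 1.9.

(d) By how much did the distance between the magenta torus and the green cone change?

-0.8

Before: roughly 4.6 units apart; after: 3.8. That's 0.8 units closer together.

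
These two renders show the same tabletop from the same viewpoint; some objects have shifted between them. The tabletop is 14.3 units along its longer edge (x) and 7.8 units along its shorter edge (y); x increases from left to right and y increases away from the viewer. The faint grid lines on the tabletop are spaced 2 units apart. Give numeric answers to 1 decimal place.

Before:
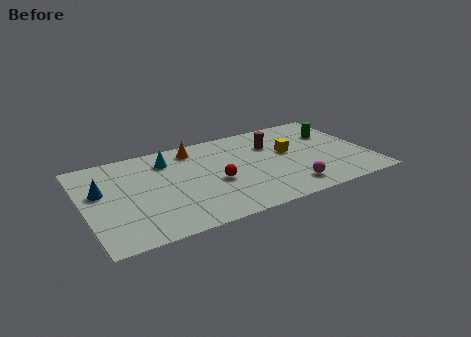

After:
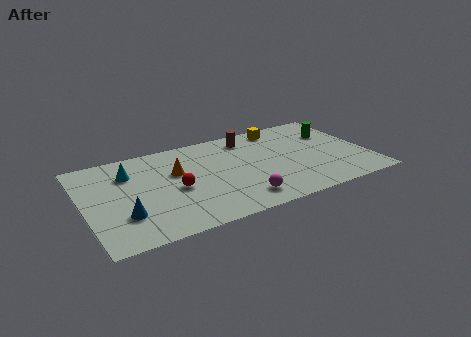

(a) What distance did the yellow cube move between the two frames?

2.3

The yellow cube moved from about (10.4, 4.5) to (10.3, 6.8), a distance of √(0.1² + 2.3²) ≈ 2.3.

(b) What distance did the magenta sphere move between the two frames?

2.5

The magenta sphere was near (10.0, 1.4) before and (7.5, 1.4) after, so it travelled √(2.5² + 0.0²) ≈ 2.5 units.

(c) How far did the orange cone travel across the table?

2.0

The orange cone was near (5.8, 6.6) before and (4.7, 4.9) after, so it travelled √(1.1² + 1.7²) ≈ 2.0 units.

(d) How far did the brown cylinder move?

1.5

From (9.7, 5.5) to (8.6, 6.5), the brown cylinder covered √(1.1² + 1.0²) ≈ 1.5 units.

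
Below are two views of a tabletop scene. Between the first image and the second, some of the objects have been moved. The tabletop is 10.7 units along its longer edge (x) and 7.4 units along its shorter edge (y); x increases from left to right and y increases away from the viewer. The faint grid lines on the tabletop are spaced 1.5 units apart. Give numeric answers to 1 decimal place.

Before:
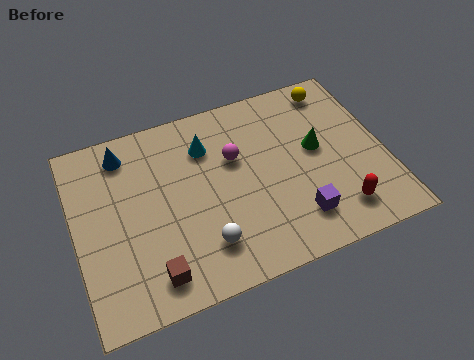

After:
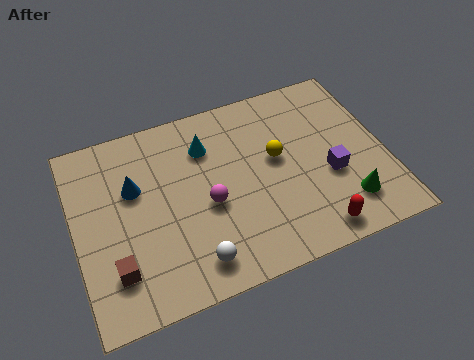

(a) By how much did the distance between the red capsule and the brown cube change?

+0.4

Before: roughly 6.4 units apart; after: 6.8. That's 0.4 units further apart.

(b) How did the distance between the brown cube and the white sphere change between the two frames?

+0.8

They were about 1.9 units apart before and 2.7 after — 0.8 units further apart.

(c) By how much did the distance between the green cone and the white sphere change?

+0.5

Before: roughly 4.8 units apart; after: 5.3. That's 0.5 units further apart.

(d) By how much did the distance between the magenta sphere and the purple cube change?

+0.6

The distance was about 3.6 in the first image and 4.2 in the second, so they moved 0.6 units further apart.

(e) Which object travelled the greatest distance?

the yellow sphere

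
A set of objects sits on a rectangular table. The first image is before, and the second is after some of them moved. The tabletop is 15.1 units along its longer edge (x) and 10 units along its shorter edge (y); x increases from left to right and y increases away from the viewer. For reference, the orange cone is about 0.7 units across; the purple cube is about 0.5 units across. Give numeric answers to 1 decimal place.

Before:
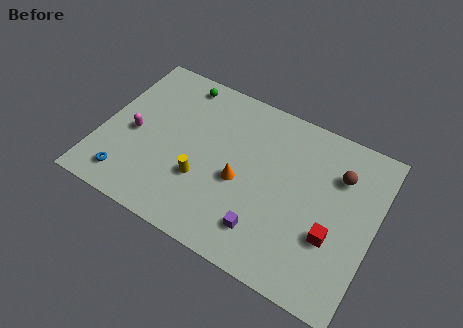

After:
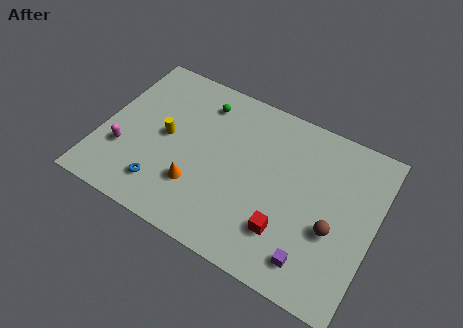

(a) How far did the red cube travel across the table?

2.6

The red cube was near (13.0, 3.5) before and (10.6, 2.6) after, so it travelled √(2.4² + 0.9²) ≈ 2.6 units.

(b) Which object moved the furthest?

the brown sphere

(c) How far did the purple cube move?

2.7

The purple cube was near (9.5, 2.1) before and (12.2, 1.7) after, so it travelled √(2.7² + 0.4²) ≈ 2.7 units.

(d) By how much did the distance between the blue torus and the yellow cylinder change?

-1.2

They were about 4.3 units apart before and 3.1 after — 1.2 units closer together.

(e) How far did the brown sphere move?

3.3

The brown sphere was near (12.9, 7.2) before and (13.0, 3.9) after, so it travelled √(0.1² + 3.3²) ≈ 3.3 units.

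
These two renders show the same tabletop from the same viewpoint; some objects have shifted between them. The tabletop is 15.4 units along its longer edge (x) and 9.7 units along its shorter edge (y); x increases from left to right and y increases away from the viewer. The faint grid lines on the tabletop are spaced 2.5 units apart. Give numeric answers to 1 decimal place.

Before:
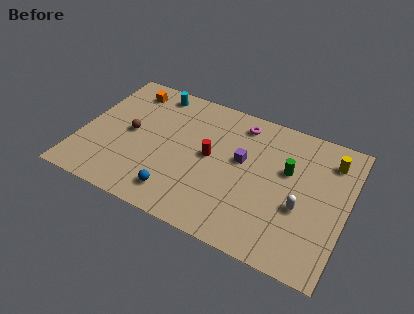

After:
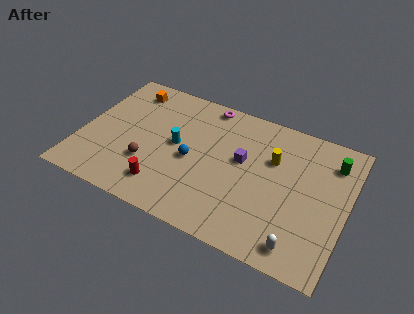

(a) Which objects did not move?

the orange cube and the purple cube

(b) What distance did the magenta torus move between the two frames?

2.2

The magenta torus moved from about (8.9, 8.2) to (6.8, 8.8), a distance of √(2.1² + 0.6²) ≈ 2.2.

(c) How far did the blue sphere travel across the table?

2.7

The blue sphere moved from about (6.0, 1.7) to (6.5, 4.4), a distance of √(0.5² + 2.7²) ≈ 2.7.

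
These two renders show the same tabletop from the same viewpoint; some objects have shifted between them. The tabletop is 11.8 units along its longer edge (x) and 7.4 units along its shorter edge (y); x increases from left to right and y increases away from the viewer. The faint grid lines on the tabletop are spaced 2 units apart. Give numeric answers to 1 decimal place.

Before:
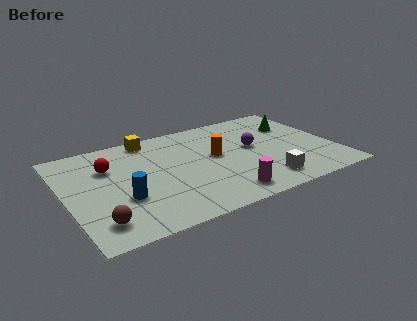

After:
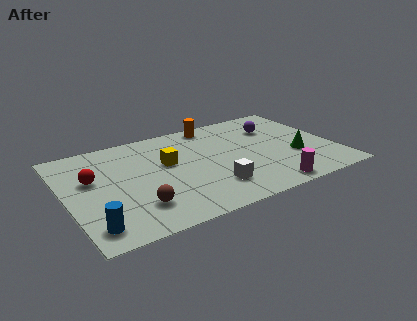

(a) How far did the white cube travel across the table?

2.3

The white cube moved from about (8.3, 1.3) to (6.1, 1.8), a distance of √(2.2² + 0.5²) ≈ 2.3.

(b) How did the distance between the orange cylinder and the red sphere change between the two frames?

+1.4

Before: roughly 4.7 units apart; after: 6.1. That's 1.4 units further apart.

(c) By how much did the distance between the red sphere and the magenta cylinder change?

+2.1

The distance was about 6.0 in the first image and 8.1 in the second, so they moved 2.1 units further apart.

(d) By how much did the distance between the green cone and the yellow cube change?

-0.8

Before: roughly 6.6 units apart; after: 5.8. That's 0.8 units closer together.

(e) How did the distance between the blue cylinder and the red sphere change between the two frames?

+0.8

They were about 2.5 units apart before and 3.3 after — 0.8 units further apart.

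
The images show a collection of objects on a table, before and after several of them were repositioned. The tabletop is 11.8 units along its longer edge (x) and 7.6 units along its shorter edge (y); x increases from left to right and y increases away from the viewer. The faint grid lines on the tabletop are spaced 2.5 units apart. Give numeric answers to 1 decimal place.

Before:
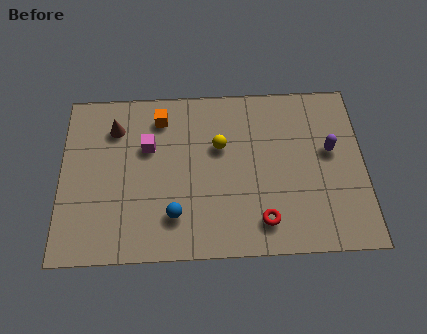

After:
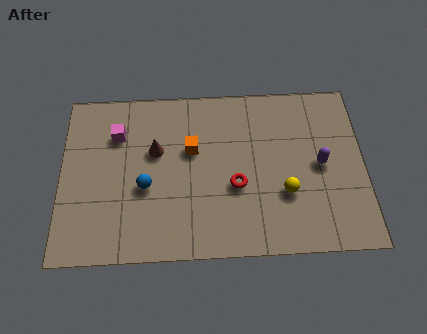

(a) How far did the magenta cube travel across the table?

1.3

From (3.4, 4.9) to (2.2, 5.5), the magenta cube covered √(1.2² + 0.6²) ≈ 1.3 units.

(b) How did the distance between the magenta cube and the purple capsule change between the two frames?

+1.0

The distance was about 7.1 in the first image and 8.1 in the second, so they moved 1.0 units further apart.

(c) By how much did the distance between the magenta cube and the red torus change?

-0.4

The distance was about 5.6 in the first image and 5.2 in the second, so they moved 0.4 units closer together.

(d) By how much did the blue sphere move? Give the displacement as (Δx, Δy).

(-1.1, 1.3)

From the two frames, the blue sphere sits at roughly (4.4, 1.8) before and (3.3, 3.1) after.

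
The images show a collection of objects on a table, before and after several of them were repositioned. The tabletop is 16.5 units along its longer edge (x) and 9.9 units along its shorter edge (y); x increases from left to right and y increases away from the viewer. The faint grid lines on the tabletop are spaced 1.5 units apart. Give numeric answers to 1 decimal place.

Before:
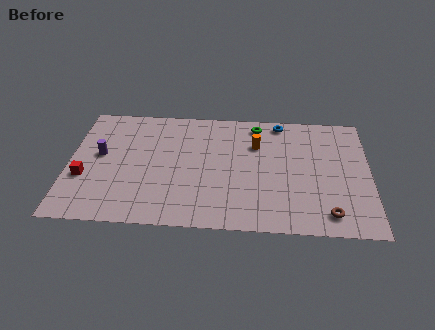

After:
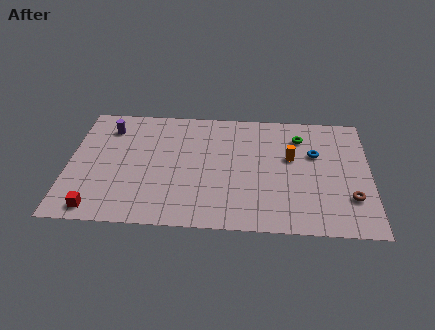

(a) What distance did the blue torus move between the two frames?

3.2

The blue torus was near (11.6, 8.9) before and (13.5, 6.3) after, so it travelled √(1.9² + 2.6²) ≈ 3.2 units.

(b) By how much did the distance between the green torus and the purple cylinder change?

+1.5

The distance was about 9.1 in the first image and 10.6 in the second, so they moved 1.5 units further apart.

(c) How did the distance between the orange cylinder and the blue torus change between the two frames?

-1.0

Before: roughly 2.4 units apart; after: 1.4. That's 1.0 units closer together.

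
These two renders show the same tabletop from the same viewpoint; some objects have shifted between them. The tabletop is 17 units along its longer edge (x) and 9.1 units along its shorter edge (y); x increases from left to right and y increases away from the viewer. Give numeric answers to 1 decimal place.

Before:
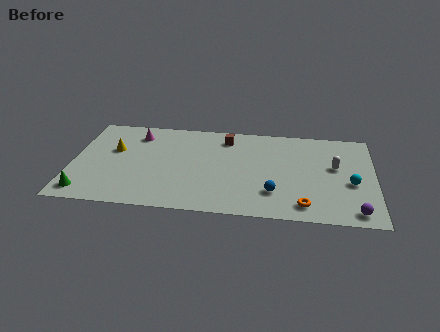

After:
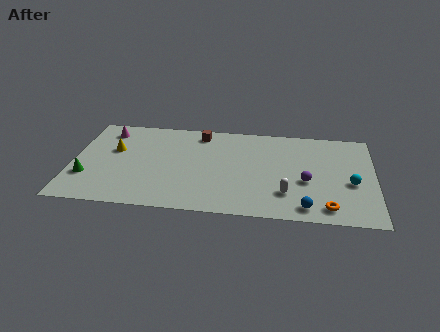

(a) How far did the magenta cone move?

1.7

The magenta cone was near (3.5, 7.3) before and (1.8, 7.5) after, so it travelled √(1.7² + 0.2²) ≈ 1.7 units.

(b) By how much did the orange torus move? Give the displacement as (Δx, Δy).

(1.3, -0.1)

From the two frames, the orange torus sits at roughly (13.1, 1.4) before and (14.4, 1.3) after.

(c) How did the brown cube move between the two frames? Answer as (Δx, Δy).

(-1.5, 0.3)

From the two frames, the brown cube sits at roughly (8.6, 7.5) before and (7.1, 7.8) after.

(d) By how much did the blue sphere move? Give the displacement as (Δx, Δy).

(1.8, -1.2)

The blue sphere was at about (11.4, 2.4) and moved to about (13.2, 1.2).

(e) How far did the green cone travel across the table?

1.5

The green cone was near (0.9, 1.3) before and (0.9, 2.8) after, so it travelled √(0.0² + 1.5²) ≈ 1.5 units.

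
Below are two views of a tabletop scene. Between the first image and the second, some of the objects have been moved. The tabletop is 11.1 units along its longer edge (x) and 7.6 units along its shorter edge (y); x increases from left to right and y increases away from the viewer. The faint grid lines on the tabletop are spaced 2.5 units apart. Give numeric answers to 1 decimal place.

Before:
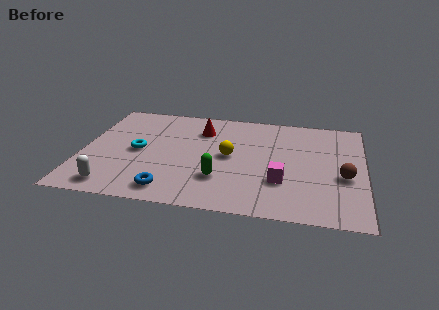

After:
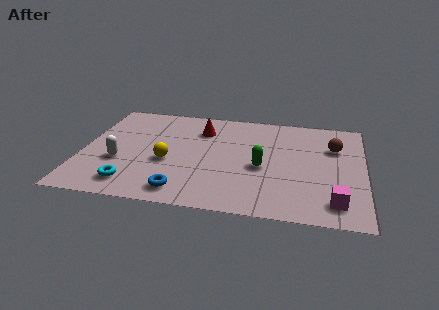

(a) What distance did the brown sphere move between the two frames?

2.1

From (10.3, 3.1) to (9.9, 5.2), the brown sphere covered √(0.4² + 2.1²) ≈ 2.1 units.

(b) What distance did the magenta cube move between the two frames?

2.4

The magenta cube was near (7.9, 2.4) before and (10.0, 1.3) after, so it travelled √(2.1² + 1.1²) ≈ 2.4 units.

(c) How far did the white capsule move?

1.8

From (1.4, 1.0) to (1.5, 2.8), the white capsule covered √(0.1² + 1.8²) ≈ 1.8 units.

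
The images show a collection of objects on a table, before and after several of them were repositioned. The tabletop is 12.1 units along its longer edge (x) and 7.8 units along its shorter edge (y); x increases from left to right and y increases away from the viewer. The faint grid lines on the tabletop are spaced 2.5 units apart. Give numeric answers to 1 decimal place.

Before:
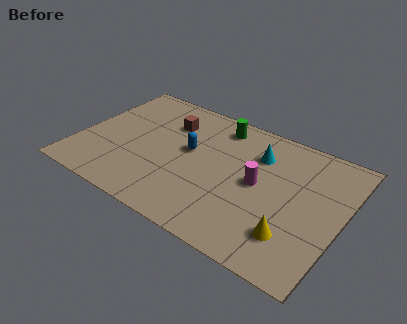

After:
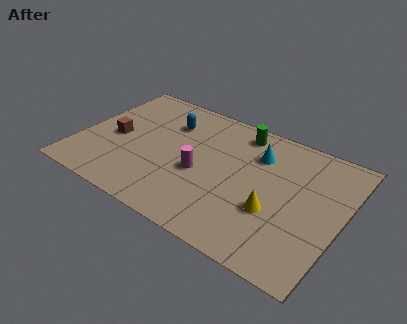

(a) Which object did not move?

the cyan cone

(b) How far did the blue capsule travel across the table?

1.8

From (5.0, 4.4) to (3.8, 5.7), the blue capsule covered √(1.2² + 1.3²) ≈ 1.8 units.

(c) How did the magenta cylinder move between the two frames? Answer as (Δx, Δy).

(-2.6, -0.7)

The magenta cylinder started near (8.3, 4.0) and ended near (5.7, 3.3).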